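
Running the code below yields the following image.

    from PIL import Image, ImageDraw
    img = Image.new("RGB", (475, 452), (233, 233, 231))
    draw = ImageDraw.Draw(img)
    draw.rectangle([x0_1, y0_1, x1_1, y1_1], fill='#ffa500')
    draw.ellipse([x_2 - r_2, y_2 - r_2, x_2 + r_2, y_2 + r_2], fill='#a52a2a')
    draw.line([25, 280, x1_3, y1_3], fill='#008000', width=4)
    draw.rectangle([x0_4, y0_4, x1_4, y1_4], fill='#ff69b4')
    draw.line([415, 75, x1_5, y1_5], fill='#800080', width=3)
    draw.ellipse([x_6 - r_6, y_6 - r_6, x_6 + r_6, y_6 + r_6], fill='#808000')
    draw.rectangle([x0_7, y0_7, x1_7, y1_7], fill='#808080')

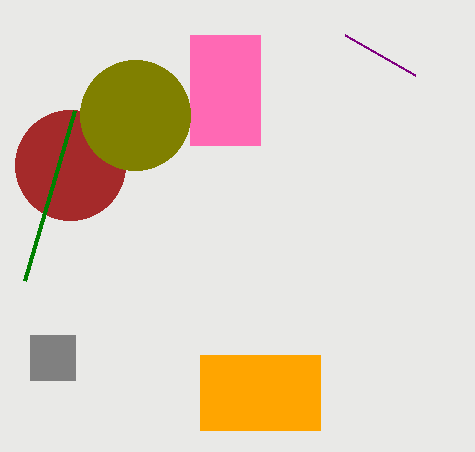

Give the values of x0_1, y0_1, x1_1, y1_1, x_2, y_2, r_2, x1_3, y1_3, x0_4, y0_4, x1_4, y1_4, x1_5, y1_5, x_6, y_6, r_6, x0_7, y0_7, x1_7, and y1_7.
x0_1 = 200; y0_1 = 355; x1_1 = 320; y1_1 = 430; x_2 = 70; y_2 = 165; r_2 = 55; x1_3 = 75; y1_3 = 110; x0_4 = 190; y0_4 = 35; x1_4 = 260; y1_4 = 145; x1_5 = 345; y1_5 = 35; x_6 = 135; y_6 = 115; r_6 = 55; x0_7 = 30; y0_7 = 335; x1_7 = 75; y1_7 = 380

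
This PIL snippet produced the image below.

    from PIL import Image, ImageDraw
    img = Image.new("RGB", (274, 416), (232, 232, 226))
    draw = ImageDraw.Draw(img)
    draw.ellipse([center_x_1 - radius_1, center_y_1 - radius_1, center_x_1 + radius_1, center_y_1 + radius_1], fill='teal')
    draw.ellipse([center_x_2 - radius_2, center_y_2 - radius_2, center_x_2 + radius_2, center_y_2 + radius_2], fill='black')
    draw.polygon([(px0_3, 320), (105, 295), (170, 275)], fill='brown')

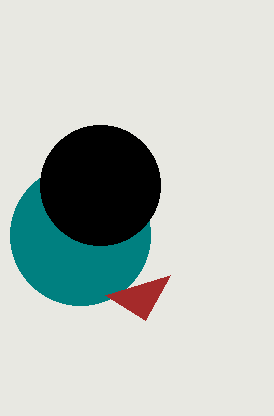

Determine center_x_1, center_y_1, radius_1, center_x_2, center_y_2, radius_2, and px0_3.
center_x_1 = 80, center_y_1 = 235, radius_1 = 70, center_x_2 = 100, center_y_2 = 185, radius_2 = 60, px0_3 = 145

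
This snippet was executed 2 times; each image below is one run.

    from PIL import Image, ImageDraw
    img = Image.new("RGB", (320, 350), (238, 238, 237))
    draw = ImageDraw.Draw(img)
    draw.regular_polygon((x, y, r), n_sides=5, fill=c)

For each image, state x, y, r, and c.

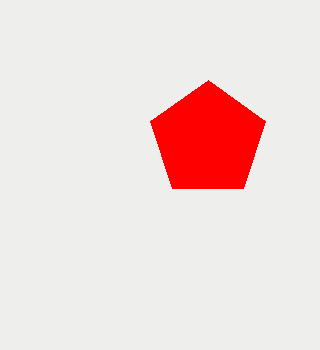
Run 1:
x = 208, y = 140, r = 60, c = 'red'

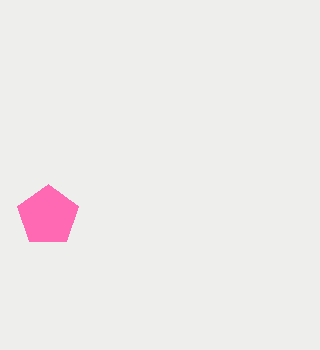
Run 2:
x = 48
y = 216
r = 32
c = 'hotpink'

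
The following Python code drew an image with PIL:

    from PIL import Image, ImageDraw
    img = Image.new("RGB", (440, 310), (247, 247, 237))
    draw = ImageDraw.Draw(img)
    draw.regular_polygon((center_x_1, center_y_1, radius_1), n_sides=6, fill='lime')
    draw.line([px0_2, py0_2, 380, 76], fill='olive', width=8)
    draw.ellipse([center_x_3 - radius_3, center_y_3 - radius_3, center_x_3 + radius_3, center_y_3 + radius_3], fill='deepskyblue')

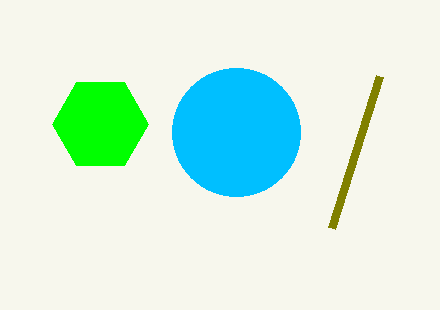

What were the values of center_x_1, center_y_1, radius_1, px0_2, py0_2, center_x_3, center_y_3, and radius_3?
center_x_1 = 100, center_y_1 = 124, radius_1 = 48, px0_2 = 332, py0_2 = 228, center_x_3 = 236, center_y_3 = 132, radius_3 = 64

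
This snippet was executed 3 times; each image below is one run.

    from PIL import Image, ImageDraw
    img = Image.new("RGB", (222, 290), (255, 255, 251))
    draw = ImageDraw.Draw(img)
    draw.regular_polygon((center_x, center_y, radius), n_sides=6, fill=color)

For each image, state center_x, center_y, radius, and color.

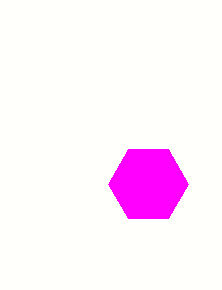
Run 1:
center_x = 148
center_y = 184
radius = 40
color = 'magenta'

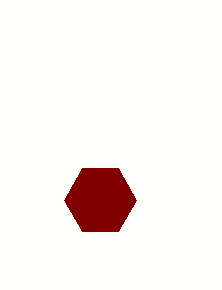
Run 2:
center_x = 100, center_y = 200, radius = 36, color = 'maroon'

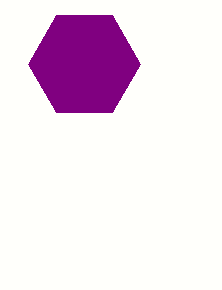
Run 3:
center_x = 84, center_y = 64, radius = 56, color = 'purple'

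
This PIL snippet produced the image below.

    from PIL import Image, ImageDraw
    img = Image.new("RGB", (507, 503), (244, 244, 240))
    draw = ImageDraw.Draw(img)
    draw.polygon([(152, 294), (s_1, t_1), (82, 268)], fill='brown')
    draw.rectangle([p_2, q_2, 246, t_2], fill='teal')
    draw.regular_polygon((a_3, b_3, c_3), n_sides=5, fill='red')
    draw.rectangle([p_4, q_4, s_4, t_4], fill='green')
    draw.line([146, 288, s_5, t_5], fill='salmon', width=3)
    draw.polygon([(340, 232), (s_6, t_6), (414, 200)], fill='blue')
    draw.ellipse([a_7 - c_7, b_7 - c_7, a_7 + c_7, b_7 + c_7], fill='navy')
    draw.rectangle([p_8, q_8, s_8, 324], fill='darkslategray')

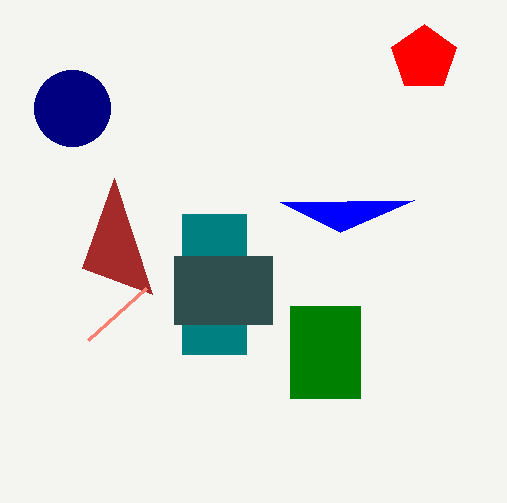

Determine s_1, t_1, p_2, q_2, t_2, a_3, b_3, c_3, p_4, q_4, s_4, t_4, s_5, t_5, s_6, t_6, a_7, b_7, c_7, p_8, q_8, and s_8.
s_1 = 114, t_1 = 178, p_2 = 182, q_2 = 214, t_2 = 354, a_3 = 424, b_3 = 58, c_3 = 34, p_4 = 290, q_4 = 306, s_4 = 360, t_4 = 398, s_5 = 88, t_5 = 340, s_6 = 280, t_6 = 202, a_7 = 72, b_7 = 108, c_7 = 38, p_8 = 174, q_8 = 256, s_8 = 272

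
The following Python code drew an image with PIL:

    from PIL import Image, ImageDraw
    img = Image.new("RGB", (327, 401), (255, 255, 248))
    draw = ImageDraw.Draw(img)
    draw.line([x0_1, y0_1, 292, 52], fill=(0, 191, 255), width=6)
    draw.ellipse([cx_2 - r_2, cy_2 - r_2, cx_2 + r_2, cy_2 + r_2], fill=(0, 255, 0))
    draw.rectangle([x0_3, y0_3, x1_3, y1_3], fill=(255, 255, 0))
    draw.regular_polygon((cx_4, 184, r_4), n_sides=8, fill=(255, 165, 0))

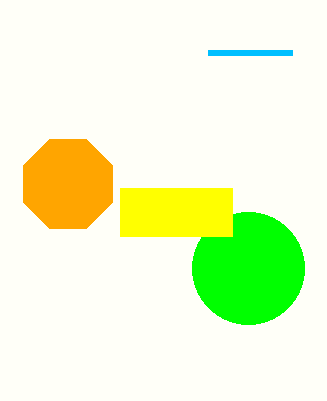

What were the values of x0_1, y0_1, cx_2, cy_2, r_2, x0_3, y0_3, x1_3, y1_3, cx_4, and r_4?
x0_1 = 208, y0_1 = 52, cx_2 = 248, cy_2 = 268, r_2 = 56, x0_3 = 120, y0_3 = 188, x1_3 = 232, y1_3 = 236, cx_4 = 68, r_4 = 48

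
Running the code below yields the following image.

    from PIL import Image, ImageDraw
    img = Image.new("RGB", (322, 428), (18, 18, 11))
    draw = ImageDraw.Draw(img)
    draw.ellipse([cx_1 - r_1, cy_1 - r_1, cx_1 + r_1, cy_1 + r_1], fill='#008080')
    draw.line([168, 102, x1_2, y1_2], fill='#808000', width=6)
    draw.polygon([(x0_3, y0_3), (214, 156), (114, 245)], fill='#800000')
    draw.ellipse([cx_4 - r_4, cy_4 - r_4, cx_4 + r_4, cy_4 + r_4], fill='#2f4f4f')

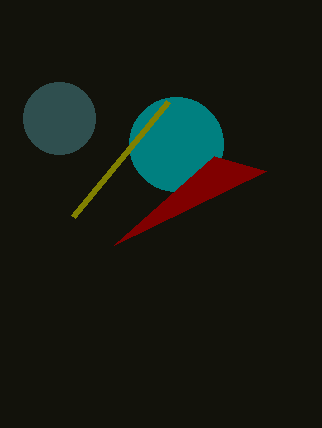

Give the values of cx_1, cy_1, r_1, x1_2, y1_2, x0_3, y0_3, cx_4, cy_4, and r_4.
cx_1 = 176, cy_1 = 144, r_1 = 47, x1_2 = 73, y1_2 = 217, x0_3 = 266, y0_3 = 171, cx_4 = 59, cy_4 = 118, r_4 = 36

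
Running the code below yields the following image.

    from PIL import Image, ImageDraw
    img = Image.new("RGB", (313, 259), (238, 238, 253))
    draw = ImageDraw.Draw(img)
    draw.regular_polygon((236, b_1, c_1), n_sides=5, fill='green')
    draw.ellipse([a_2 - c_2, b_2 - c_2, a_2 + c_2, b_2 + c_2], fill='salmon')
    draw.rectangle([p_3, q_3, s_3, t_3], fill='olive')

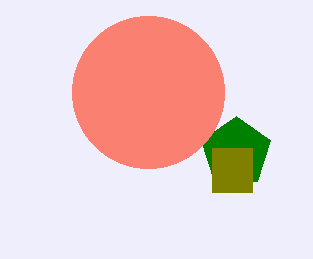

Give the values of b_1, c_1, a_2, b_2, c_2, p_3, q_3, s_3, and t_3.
b_1 = 152, c_1 = 36, a_2 = 148, b_2 = 92, c_2 = 76, p_3 = 212, q_3 = 148, s_3 = 252, t_3 = 192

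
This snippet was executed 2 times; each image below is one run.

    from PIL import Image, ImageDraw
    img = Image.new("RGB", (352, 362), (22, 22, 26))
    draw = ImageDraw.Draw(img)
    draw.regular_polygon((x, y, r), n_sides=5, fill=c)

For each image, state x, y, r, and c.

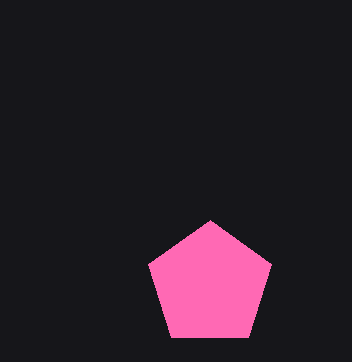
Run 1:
x = 210
y = 285
r = 65
c = 'hotpink'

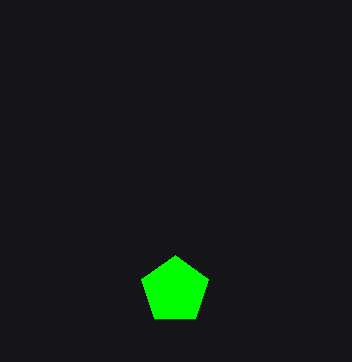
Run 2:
x = 175; y = 290; r = 35; c = 'lime'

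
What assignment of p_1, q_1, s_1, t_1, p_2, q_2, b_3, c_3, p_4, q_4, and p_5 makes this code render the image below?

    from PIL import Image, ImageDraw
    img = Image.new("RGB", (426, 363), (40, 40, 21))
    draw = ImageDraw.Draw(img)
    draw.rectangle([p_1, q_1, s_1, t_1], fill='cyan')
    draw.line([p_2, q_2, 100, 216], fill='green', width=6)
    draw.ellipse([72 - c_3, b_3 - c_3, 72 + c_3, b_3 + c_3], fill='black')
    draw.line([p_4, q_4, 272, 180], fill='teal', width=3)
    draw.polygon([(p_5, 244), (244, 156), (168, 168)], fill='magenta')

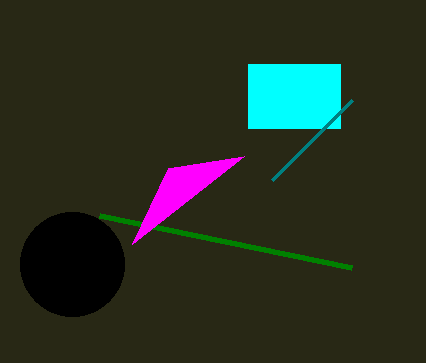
p_1 = 248; q_1 = 64; s_1 = 340; t_1 = 128; p_2 = 352; q_2 = 268; b_3 = 264; c_3 = 52; p_4 = 352; q_4 = 100; p_5 = 132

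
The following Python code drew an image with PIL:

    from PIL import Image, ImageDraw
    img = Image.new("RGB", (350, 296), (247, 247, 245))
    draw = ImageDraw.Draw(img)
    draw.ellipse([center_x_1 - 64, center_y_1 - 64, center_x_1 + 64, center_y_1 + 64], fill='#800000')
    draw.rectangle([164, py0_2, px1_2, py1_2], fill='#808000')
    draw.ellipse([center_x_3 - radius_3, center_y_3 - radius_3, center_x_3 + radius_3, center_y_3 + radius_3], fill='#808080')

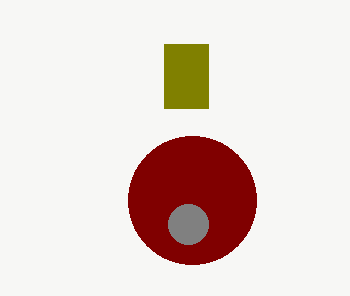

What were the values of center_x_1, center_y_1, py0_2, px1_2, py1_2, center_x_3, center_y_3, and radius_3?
center_x_1 = 192; center_y_1 = 200; py0_2 = 44; px1_2 = 208; py1_2 = 108; center_x_3 = 188; center_y_3 = 224; radius_3 = 20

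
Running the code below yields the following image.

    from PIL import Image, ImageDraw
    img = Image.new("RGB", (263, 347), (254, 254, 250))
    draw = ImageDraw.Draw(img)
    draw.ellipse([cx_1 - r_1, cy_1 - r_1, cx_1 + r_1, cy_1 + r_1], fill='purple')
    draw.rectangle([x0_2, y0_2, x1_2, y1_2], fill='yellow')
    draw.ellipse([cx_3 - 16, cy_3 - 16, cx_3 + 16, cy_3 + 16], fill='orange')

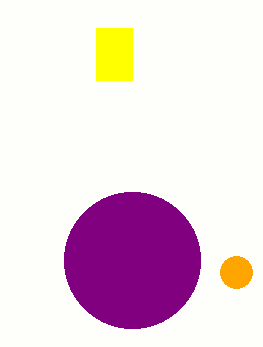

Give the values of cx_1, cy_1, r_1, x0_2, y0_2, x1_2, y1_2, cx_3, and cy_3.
cx_1 = 132; cy_1 = 260; r_1 = 68; x0_2 = 96; y0_2 = 28; x1_2 = 132; y1_2 = 80; cx_3 = 236; cy_3 = 272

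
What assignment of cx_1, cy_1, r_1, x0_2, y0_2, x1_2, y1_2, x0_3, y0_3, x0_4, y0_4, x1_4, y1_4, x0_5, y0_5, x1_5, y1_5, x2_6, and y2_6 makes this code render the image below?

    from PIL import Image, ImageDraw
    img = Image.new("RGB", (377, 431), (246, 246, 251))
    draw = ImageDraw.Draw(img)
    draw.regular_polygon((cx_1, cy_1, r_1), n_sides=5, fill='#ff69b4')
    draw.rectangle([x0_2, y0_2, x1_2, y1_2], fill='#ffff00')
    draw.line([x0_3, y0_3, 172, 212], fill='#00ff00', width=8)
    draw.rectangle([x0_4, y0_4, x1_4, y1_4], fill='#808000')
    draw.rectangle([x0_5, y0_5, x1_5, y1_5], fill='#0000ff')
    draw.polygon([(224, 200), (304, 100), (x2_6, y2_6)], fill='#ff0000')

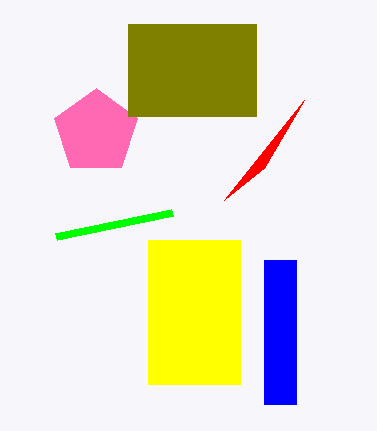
cx_1 = 96, cy_1 = 132, r_1 = 44, x0_2 = 148, y0_2 = 240, x1_2 = 240, y1_2 = 384, x0_3 = 56, y0_3 = 236, x0_4 = 128, y0_4 = 24, x1_4 = 256, y1_4 = 116, x0_5 = 264, y0_5 = 260, x1_5 = 296, y1_5 = 404, x2_6 = 264, y2_6 = 168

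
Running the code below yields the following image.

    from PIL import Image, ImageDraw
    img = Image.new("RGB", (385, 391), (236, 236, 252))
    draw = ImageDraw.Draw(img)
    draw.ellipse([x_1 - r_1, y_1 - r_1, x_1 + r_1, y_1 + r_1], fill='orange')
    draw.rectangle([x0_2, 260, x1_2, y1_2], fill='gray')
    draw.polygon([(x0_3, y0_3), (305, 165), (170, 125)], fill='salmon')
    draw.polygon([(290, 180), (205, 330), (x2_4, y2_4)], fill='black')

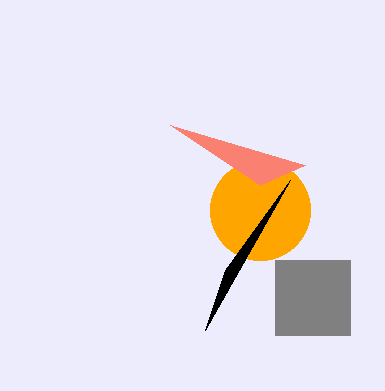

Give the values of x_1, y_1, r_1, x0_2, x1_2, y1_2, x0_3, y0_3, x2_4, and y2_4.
x_1 = 260; y_1 = 210; r_1 = 50; x0_2 = 275; x1_2 = 350; y1_2 = 335; x0_3 = 260; y0_3 = 185; x2_4 = 225; y2_4 = 270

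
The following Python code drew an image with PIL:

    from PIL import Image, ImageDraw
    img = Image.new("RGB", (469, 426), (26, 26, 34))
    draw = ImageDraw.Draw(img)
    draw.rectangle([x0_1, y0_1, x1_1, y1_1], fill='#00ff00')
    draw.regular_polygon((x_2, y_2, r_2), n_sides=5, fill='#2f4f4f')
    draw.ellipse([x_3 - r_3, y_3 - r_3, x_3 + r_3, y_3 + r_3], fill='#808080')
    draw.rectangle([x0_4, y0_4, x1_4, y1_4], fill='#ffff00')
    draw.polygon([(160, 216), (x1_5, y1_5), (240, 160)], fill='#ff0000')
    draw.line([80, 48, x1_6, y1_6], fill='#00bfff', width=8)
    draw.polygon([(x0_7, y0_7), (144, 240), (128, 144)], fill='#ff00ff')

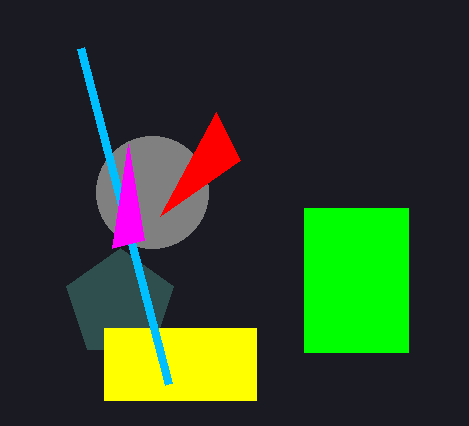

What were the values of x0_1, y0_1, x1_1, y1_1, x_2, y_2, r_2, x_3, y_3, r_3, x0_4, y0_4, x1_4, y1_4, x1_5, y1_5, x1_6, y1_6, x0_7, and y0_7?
x0_1 = 304, y0_1 = 208, x1_1 = 408, y1_1 = 352, x_2 = 120, y_2 = 304, r_2 = 56, x_3 = 152, y_3 = 192, r_3 = 56, x0_4 = 104, y0_4 = 328, x1_4 = 256, y1_4 = 400, x1_5 = 216, y1_5 = 112, x1_6 = 168, y1_6 = 384, x0_7 = 112, y0_7 = 248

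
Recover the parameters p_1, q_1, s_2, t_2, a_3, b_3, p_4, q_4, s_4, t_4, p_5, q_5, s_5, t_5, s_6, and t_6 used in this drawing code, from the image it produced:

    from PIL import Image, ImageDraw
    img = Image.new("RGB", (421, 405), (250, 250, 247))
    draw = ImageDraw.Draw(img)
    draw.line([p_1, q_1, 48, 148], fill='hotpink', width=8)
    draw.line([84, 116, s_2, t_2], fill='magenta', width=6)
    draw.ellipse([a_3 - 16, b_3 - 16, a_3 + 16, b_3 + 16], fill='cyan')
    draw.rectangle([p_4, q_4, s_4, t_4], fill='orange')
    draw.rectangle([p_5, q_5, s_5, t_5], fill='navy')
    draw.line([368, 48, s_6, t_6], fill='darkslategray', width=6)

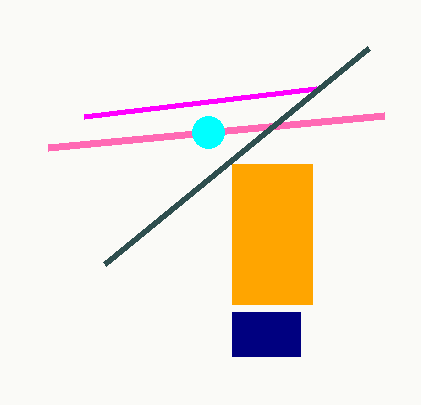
p_1 = 384
q_1 = 116
s_2 = 316
t_2 = 88
a_3 = 208
b_3 = 132
p_4 = 232
q_4 = 164
s_4 = 312
t_4 = 304
p_5 = 232
q_5 = 312
s_5 = 300
t_5 = 356
s_6 = 104
t_6 = 264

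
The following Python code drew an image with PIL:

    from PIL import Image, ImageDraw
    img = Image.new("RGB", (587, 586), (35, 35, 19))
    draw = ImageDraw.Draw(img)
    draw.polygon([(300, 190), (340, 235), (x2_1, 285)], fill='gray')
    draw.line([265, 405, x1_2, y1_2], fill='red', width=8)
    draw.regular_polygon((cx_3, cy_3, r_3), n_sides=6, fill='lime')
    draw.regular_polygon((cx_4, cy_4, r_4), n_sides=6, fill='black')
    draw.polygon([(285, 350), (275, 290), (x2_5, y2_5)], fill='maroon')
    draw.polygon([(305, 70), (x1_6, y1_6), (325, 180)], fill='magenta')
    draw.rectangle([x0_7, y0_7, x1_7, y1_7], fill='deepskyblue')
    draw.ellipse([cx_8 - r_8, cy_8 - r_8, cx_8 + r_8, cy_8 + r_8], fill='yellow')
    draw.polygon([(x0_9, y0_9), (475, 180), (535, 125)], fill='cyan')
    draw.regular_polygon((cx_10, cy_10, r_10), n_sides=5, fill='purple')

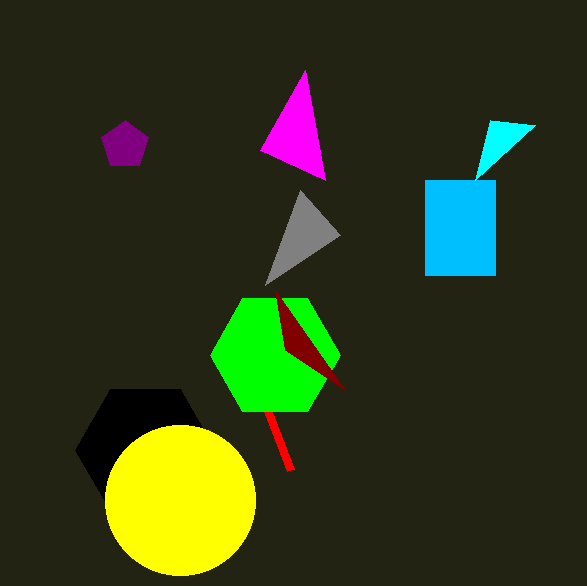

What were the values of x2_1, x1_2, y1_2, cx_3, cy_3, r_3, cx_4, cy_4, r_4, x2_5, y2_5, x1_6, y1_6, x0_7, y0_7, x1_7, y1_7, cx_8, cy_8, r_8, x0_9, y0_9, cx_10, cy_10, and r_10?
x2_1 = 265
x1_2 = 290
y1_2 = 470
cx_3 = 275
cy_3 = 355
r_3 = 65
cx_4 = 145
cy_4 = 450
r_4 = 70
x2_5 = 345
y2_5 = 390
x1_6 = 260
y1_6 = 150
x0_7 = 425
y0_7 = 180
x1_7 = 495
y1_7 = 275
cx_8 = 180
cy_8 = 500
r_8 = 75
x0_9 = 490
y0_9 = 120
cx_10 = 125
cy_10 = 145
r_10 = 25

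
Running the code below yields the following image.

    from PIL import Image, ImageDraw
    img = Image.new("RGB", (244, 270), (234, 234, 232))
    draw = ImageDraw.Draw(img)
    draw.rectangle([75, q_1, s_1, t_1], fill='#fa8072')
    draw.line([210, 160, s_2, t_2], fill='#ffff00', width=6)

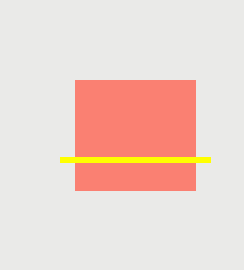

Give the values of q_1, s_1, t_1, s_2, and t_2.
q_1 = 80, s_1 = 195, t_1 = 190, s_2 = 60, t_2 = 160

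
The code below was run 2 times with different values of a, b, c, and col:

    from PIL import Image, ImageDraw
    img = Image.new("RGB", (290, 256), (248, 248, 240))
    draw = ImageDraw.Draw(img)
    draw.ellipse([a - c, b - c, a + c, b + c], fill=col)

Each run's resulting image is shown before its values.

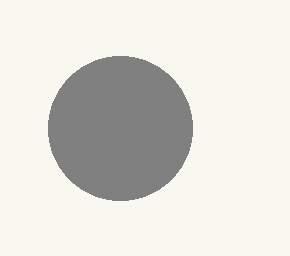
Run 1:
a = 120
b = 128
c = 72
col = 'gray'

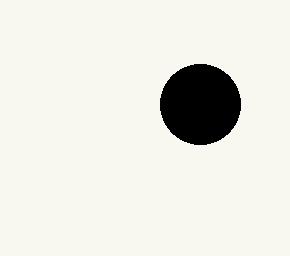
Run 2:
a = 200
b = 104
c = 40
col = 'black'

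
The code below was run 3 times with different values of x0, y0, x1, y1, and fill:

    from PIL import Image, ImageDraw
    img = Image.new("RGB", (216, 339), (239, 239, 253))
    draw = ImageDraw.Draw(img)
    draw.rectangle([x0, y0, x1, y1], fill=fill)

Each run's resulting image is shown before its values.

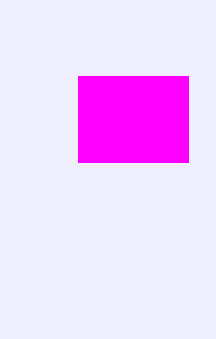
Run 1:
x0 = 78; y0 = 76; x1 = 188; y1 = 162; fill = 'magenta'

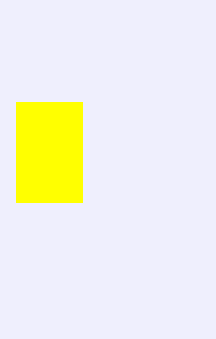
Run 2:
x0 = 16
y0 = 102
x1 = 82
y1 = 202
fill = 'yellow'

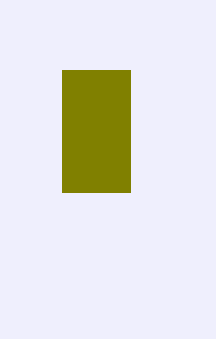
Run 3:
x0 = 62; y0 = 70; x1 = 130; y1 = 192; fill = 'olive'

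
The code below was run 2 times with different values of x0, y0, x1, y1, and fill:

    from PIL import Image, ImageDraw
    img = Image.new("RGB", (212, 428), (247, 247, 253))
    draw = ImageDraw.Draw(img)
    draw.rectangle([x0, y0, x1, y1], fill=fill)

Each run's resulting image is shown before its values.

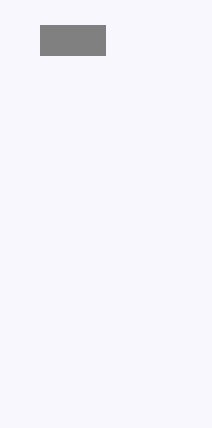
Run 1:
x0 = 40
y0 = 25
x1 = 105
y1 = 55
fill = 'gray'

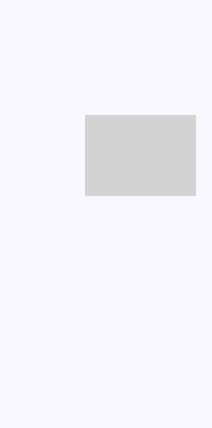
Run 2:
x0 = 85; y0 = 115; x1 = 195; y1 = 195; fill = 'lightgray'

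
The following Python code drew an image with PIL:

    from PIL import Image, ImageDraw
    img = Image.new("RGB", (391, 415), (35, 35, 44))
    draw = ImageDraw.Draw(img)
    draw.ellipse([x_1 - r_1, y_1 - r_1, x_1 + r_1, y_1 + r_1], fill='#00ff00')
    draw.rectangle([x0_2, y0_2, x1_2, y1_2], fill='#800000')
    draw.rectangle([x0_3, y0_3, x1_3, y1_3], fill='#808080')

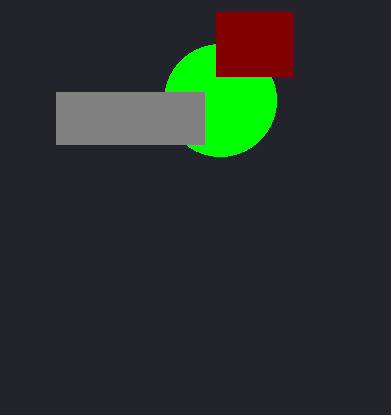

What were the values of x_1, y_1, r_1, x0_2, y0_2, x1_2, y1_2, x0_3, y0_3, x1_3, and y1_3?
x_1 = 220; y_1 = 100; r_1 = 56; x0_2 = 216; y0_2 = 12; x1_2 = 292; y1_2 = 76; x0_3 = 56; y0_3 = 92; x1_3 = 204; y1_3 = 144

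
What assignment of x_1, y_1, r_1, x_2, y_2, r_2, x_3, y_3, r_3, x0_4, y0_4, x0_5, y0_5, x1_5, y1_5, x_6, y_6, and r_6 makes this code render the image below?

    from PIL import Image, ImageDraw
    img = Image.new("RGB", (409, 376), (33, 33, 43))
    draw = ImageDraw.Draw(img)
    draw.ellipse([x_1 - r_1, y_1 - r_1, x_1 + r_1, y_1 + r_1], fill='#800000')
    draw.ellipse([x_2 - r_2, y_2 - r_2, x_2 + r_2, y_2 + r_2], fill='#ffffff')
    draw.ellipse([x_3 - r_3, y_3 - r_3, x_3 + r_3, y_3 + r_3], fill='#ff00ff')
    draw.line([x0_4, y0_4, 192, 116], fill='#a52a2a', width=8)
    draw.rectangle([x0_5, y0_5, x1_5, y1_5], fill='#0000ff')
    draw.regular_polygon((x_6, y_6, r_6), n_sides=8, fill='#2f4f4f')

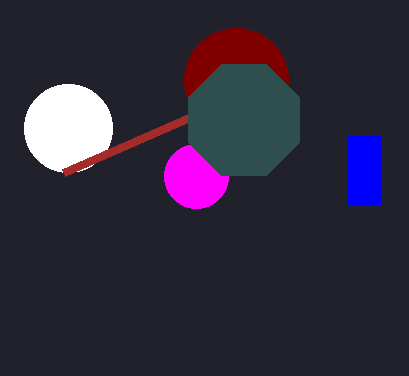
x_1 = 236, y_1 = 80, r_1 = 52, x_2 = 68, y_2 = 128, r_2 = 44, x_3 = 196, y_3 = 176, r_3 = 32, x0_4 = 64, y0_4 = 172, x0_5 = 348, y0_5 = 136, x1_5 = 380, y1_5 = 204, x_6 = 244, y_6 = 120, r_6 = 60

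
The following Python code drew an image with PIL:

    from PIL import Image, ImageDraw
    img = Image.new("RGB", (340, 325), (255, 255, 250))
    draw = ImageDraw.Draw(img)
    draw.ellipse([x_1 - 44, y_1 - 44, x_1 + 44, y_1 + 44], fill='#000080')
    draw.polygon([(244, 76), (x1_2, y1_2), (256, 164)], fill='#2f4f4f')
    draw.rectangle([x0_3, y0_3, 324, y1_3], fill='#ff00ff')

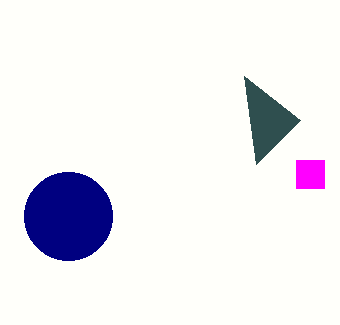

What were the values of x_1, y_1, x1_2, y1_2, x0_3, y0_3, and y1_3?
x_1 = 68
y_1 = 216
x1_2 = 300
y1_2 = 120
x0_3 = 296
y0_3 = 160
y1_3 = 188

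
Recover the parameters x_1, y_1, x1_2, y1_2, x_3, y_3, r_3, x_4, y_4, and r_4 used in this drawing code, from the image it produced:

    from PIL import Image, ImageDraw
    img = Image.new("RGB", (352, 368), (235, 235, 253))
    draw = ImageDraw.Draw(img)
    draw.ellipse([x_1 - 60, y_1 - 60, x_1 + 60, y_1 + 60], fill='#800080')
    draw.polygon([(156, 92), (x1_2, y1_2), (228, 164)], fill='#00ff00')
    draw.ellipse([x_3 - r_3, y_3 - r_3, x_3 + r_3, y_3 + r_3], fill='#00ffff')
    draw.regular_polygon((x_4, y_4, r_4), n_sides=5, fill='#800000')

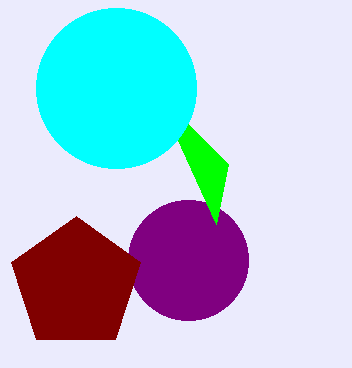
x_1 = 188
y_1 = 260
x1_2 = 216
y1_2 = 224
x_3 = 116
y_3 = 88
r_3 = 80
x_4 = 76
y_4 = 284
r_4 = 68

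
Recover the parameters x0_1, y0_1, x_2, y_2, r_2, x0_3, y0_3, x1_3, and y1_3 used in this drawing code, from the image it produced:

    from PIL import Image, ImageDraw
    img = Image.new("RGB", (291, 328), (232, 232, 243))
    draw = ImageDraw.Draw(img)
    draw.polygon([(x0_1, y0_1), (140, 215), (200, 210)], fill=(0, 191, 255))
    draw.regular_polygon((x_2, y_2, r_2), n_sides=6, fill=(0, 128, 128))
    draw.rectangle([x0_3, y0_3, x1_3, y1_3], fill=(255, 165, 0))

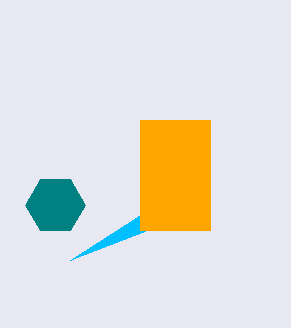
x0_1 = 70, y0_1 = 260, x_2 = 55, y_2 = 205, r_2 = 30, x0_3 = 140, y0_3 = 120, x1_3 = 210, y1_3 = 230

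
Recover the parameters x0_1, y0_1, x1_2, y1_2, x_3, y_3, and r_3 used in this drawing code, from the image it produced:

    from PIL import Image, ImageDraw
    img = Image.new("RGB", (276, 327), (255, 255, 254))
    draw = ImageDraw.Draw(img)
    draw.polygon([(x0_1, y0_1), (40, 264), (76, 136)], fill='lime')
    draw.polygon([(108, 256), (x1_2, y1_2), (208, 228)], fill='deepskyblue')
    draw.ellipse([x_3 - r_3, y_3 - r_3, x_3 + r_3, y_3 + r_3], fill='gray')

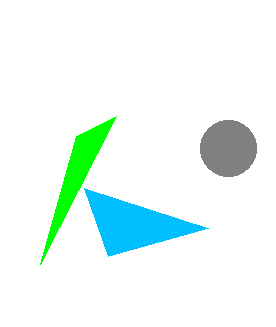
x0_1 = 116
y0_1 = 116
x1_2 = 84
y1_2 = 188
x_3 = 228
y_3 = 148
r_3 = 28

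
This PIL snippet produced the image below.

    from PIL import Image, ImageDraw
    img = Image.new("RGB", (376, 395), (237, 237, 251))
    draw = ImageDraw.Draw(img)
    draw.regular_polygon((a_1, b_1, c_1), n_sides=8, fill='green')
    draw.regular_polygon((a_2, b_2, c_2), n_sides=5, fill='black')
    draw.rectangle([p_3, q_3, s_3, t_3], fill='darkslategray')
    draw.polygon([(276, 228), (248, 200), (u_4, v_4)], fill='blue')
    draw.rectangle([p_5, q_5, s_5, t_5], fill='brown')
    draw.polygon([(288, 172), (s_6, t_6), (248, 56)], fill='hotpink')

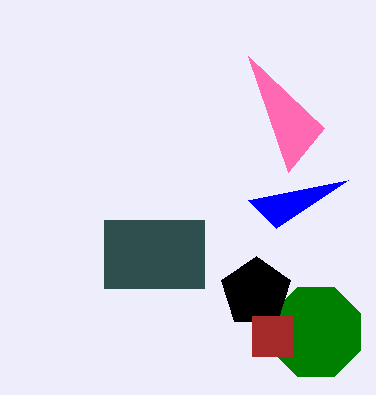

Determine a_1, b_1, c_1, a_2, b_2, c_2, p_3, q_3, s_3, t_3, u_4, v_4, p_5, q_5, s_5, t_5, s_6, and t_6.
a_1 = 316, b_1 = 332, c_1 = 48, a_2 = 256, b_2 = 292, c_2 = 36, p_3 = 104, q_3 = 220, s_3 = 204, t_3 = 288, u_4 = 348, v_4 = 180, p_5 = 252, q_5 = 316, s_5 = 292, t_5 = 356, s_6 = 324, t_6 = 128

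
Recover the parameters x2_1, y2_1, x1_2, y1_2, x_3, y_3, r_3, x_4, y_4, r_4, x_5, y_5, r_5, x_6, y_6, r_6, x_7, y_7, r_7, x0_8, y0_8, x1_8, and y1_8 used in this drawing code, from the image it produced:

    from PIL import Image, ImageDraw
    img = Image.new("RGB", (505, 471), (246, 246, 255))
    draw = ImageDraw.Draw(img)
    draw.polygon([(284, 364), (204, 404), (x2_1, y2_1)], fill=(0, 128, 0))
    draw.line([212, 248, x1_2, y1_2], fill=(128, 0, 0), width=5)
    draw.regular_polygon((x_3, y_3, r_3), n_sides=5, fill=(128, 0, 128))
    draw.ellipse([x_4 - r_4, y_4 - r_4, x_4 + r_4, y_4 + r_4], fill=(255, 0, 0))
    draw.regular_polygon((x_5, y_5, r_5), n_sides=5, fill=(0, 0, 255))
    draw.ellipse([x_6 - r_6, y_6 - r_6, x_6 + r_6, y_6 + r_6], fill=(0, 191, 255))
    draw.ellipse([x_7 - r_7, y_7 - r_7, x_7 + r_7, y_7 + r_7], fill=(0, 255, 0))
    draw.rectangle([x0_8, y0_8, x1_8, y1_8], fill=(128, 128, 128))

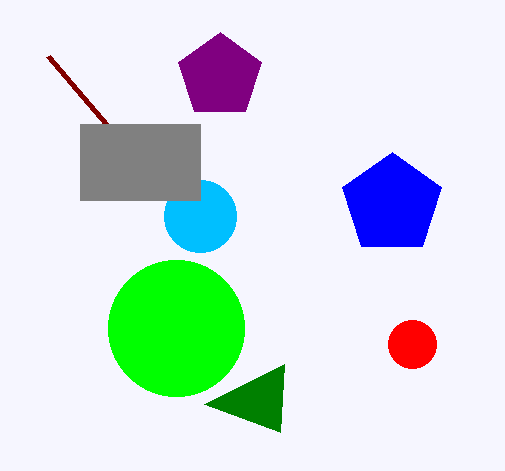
x2_1 = 280
y2_1 = 432
x1_2 = 48
y1_2 = 56
x_3 = 220
y_3 = 76
r_3 = 44
x_4 = 412
y_4 = 344
r_4 = 24
x_5 = 392
y_5 = 204
r_5 = 52
x_6 = 200
y_6 = 216
r_6 = 36
x_7 = 176
y_7 = 328
r_7 = 68
x0_8 = 80
y0_8 = 124
x1_8 = 200
y1_8 = 200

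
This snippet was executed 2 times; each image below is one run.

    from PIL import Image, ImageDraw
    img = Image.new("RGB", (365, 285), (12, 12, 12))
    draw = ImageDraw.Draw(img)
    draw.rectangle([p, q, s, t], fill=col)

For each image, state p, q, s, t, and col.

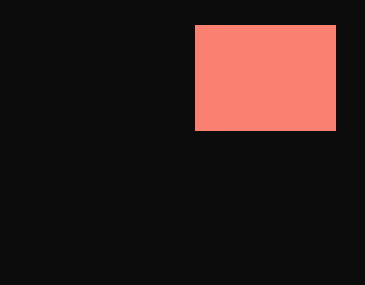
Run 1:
p = 195
q = 25
s = 335
t = 130
col = 'salmon'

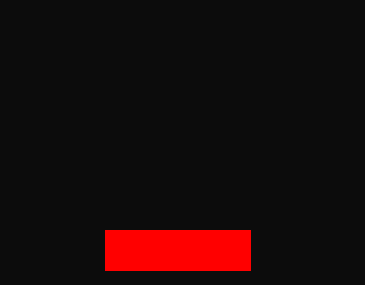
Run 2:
p = 105
q = 230
s = 250
t = 270
col = 'red'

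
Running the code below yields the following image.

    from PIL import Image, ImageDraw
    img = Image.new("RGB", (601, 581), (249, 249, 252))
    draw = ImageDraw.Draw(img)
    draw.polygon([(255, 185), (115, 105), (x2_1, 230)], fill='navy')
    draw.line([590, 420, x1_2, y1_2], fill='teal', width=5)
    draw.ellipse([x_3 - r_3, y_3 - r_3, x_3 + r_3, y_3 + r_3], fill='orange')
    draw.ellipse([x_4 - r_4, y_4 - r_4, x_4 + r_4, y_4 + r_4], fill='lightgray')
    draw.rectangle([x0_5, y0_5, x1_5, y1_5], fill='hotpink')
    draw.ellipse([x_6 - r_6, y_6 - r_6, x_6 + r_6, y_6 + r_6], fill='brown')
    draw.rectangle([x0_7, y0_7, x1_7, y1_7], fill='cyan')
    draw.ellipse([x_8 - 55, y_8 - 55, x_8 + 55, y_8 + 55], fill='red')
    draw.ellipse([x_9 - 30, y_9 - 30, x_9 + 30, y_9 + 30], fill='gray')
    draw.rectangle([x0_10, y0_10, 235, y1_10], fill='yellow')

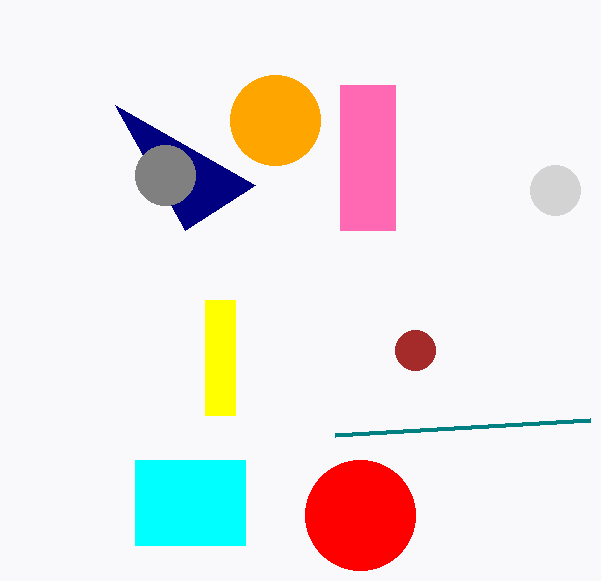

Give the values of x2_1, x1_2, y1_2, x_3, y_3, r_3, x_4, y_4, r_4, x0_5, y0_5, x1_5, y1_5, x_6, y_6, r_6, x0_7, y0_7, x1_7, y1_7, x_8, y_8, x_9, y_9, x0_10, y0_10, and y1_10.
x2_1 = 185; x1_2 = 335; y1_2 = 435; x_3 = 275; y_3 = 120; r_3 = 45; x_4 = 555; y_4 = 190; r_4 = 25; x0_5 = 340; y0_5 = 85; x1_5 = 395; y1_5 = 230; x_6 = 415; y_6 = 350; r_6 = 20; x0_7 = 135; y0_7 = 460; x1_7 = 245; y1_7 = 545; x_8 = 360; y_8 = 515; x_9 = 165; y_9 = 175; x0_10 = 205; y0_10 = 300; y1_10 = 415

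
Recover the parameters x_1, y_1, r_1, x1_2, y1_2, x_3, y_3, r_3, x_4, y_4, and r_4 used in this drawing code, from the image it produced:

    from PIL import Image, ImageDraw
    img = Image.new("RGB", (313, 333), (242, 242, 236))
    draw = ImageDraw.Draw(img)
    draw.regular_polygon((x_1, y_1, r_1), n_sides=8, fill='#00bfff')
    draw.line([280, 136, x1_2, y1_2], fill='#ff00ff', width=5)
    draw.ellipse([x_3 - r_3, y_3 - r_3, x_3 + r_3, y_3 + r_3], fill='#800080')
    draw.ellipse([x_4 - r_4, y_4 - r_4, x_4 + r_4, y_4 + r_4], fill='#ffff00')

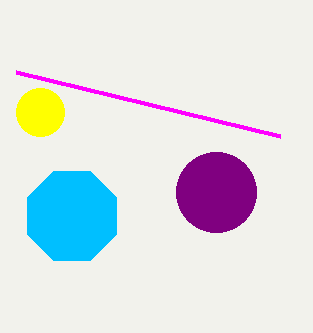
x_1 = 72, y_1 = 216, r_1 = 48, x1_2 = 16, y1_2 = 72, x_3 = 216, y_3 = 192, r_3 = 40, x_4 = 40, y_4 = 112, r_4 = 24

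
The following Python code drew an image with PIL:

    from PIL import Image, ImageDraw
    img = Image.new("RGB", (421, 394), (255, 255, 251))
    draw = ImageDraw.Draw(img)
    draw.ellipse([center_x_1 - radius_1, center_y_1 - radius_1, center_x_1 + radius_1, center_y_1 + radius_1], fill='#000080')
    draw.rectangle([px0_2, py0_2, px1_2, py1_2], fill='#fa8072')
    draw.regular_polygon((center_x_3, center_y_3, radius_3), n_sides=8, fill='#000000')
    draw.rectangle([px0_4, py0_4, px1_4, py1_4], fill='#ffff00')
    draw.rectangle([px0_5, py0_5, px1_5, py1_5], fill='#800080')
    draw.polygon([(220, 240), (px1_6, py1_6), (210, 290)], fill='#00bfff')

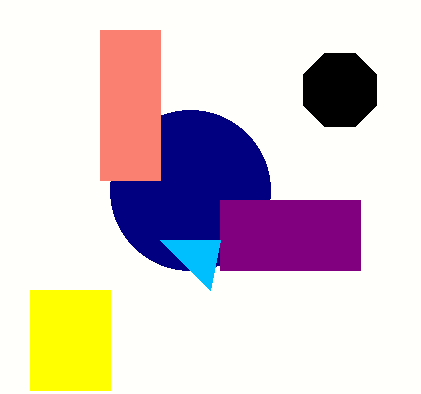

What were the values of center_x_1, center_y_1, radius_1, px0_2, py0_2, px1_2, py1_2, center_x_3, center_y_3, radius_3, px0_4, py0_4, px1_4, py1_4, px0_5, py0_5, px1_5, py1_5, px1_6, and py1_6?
center_x_1 = 190; center_y_1 = 190; radius_1 = 80; px0_2 = 100; py0_2 = 30; px1_2 = 160; py1_2 = 180; center_x_3 = 340; center_y_3 = 90; radius_3 = 40; px0_4 = 30; py0_4 = 290; px1_4 = 110; py1_4 = 390; px0_5 = 220; py0_5 = 200; px1_5 = 360; py1_5 = 270; px1_6 = 160; py1_6 = 240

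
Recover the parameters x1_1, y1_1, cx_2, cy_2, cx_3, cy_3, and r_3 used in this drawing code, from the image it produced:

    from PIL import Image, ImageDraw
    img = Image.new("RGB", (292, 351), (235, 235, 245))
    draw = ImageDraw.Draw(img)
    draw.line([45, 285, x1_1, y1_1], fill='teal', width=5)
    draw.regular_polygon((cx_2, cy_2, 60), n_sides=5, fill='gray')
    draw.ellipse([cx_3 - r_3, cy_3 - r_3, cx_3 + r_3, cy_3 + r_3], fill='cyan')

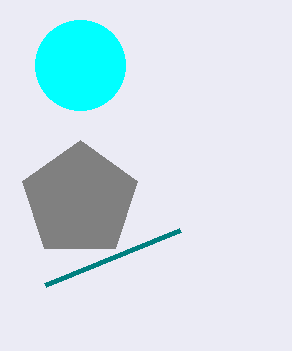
x1_1 = 180, y1_1 = 230, cx_2 = 80, cy_2 = 200, cx_3 = 80, cy_3 = 65, r_3 = 45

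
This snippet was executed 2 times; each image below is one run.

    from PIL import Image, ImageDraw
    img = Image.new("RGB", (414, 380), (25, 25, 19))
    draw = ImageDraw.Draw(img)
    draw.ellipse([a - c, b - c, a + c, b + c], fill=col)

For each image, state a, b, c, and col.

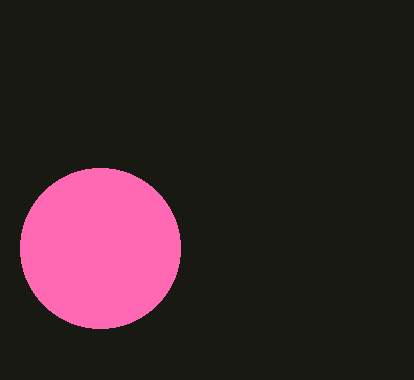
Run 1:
a = 100, b = 248, c = 80, col = 'hotpink'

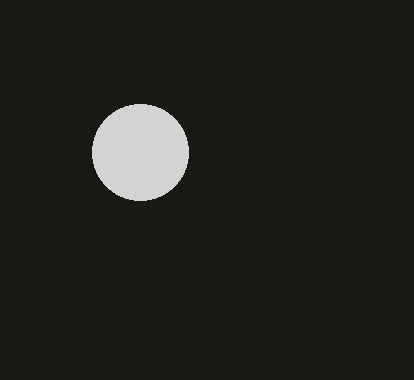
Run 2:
a = 140
b = 152
c = 48
col = 'lightgray'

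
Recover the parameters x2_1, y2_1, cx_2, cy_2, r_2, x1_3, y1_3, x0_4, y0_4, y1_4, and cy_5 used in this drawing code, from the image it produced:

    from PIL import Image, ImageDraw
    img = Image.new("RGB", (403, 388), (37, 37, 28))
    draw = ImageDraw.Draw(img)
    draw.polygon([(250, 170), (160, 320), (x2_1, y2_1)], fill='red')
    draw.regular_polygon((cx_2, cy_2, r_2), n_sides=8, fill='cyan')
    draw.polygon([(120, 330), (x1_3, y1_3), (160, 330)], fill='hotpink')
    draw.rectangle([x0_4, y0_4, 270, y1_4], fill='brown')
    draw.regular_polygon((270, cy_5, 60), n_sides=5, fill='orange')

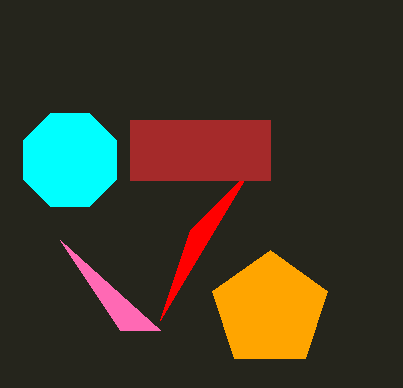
x2_1 = 190; y2_1 = 230; cx_2 = 70; cy_2 = 160; r_2 = 50; x1_3 = 60; y1_3 = 240; x0_4 = 130; y0_4 = 120; y1_4 = 180; cy_5 = 310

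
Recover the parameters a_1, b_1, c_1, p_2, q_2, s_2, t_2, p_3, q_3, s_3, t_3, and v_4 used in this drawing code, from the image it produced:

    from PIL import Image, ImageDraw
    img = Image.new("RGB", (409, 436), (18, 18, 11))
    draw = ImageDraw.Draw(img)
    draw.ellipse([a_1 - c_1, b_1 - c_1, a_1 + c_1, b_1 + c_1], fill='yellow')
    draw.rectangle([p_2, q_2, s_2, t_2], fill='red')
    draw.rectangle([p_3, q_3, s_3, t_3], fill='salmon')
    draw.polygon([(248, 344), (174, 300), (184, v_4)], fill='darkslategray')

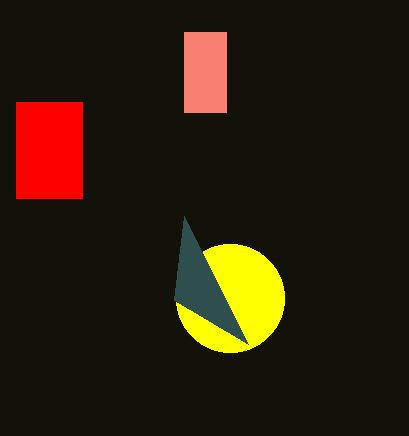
a_1 = 230
b_1 = 298
c_1 = 54
p_2 = 16
q_2 = 102
s_2 = 82
t_2 = 198
p_3 = 184
q_3 = 32
s_3 = 226
t_3 = 112
v_4 = 216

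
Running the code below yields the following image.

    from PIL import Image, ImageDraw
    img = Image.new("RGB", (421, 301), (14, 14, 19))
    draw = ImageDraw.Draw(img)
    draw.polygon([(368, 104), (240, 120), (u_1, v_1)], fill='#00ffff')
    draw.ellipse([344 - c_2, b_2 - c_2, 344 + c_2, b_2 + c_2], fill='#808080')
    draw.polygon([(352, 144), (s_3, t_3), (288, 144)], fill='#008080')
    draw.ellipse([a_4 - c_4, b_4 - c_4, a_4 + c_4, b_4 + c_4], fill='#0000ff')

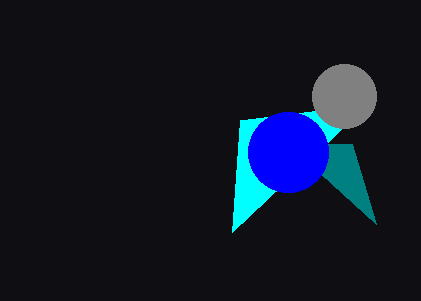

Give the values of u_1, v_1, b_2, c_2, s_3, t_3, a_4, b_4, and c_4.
u_1 = 232
v_1 = 232
b_2 = 96
c_2 = 32
s_3 = 376
t_3 = 224
a_4 = 288
b_4 = 152
c_4 = 40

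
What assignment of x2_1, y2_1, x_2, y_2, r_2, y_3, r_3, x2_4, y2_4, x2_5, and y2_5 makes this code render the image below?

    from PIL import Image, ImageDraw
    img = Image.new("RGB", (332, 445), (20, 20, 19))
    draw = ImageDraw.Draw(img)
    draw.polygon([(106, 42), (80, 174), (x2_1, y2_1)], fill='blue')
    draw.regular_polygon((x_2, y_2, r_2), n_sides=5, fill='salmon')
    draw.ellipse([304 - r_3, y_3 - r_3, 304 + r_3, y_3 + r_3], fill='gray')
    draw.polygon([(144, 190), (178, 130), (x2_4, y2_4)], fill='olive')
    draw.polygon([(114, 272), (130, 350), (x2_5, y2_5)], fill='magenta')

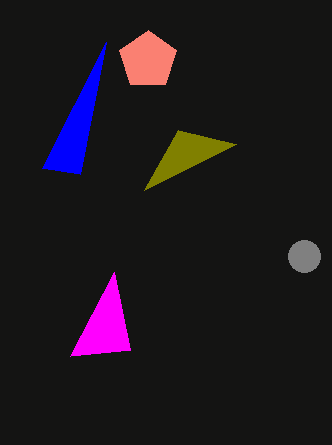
x2_1 = 42, y2_1 = 168, x_2 = 148, y_2 = 60, r_2 = 30, y_3 = 256, r_3 = 16, x2_4 = 236, y2_4 = 144, x2_5 = 70, y2_5 = 356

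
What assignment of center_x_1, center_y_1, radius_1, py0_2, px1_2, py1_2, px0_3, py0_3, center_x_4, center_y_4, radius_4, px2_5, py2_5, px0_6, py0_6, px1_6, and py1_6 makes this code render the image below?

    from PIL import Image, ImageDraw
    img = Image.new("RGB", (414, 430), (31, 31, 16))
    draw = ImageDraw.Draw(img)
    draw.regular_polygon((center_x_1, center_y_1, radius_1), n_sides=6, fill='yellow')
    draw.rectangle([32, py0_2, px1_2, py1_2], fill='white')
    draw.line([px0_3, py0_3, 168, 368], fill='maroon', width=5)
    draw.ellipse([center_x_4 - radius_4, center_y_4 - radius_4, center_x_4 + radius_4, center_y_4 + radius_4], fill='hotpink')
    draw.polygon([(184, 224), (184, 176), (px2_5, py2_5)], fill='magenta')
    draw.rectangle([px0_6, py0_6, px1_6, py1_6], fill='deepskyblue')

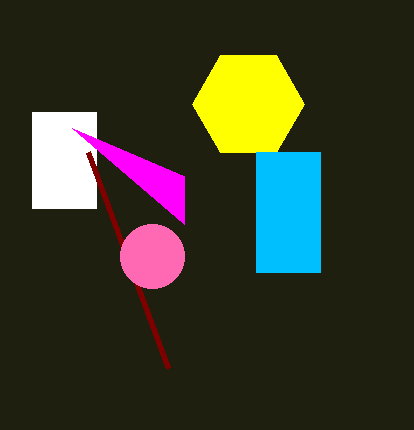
center_x_1 = 248; center_y_1 = 104; radius_1 = 56; py0_2 = 112; px1_2 = 96; py1_2 = 208; px0_3 = 88; py0_3 = 152; center_x_4 = 152; center_y_4 = 256; radius_4 = 32; px2_5 = 72; py2_5 = 128; px0_6 = 256; py0_6 = 152; px1_6 = 320; py1_6 = 272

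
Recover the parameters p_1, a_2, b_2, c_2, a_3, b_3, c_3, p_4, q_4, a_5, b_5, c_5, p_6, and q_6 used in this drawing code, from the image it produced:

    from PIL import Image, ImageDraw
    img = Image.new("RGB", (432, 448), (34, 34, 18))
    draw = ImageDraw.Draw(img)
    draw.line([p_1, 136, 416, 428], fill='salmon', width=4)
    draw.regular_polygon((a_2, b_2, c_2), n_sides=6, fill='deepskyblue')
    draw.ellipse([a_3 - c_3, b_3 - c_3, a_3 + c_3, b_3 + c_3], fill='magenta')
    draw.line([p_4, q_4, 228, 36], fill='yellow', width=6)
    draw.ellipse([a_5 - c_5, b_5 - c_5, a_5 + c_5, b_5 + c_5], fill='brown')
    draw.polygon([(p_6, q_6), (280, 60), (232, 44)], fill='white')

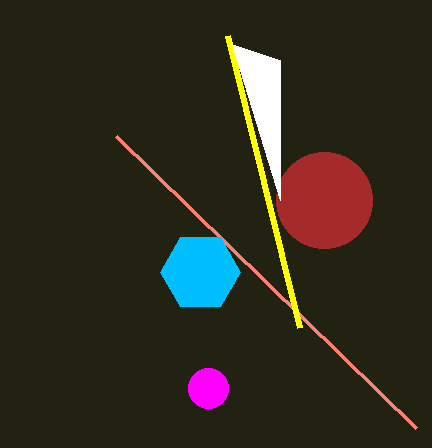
p_1 = 116
a_2 = 200
b_2 = 272
c_2 = 40
a_3 = 208
b_3 = 388
c_3 = 20
p_4 = 300
q_4 = 328
a_5 = 324
b_5 = 200
c_5 = 48
p_6 = 280
q_6 = 200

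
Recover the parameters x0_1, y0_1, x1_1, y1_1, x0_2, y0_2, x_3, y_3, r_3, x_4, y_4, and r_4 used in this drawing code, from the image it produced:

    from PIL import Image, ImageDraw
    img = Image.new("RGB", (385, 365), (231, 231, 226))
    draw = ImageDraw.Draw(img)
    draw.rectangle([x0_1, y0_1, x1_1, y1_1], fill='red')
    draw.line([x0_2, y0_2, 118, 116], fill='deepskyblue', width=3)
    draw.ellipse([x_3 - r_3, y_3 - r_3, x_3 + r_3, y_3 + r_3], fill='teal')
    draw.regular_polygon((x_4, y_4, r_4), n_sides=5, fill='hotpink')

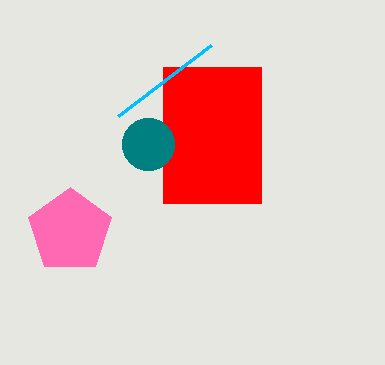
x0_1 = 163, y0_1 = 67, x1_1 = 261, y1_1 = 203, x0_2 = 211, y0_2 = 45, x_3 = 148, y_3 = 144, r_3 = 26, x_4 = 70, y_4 = 231, r_4 = 44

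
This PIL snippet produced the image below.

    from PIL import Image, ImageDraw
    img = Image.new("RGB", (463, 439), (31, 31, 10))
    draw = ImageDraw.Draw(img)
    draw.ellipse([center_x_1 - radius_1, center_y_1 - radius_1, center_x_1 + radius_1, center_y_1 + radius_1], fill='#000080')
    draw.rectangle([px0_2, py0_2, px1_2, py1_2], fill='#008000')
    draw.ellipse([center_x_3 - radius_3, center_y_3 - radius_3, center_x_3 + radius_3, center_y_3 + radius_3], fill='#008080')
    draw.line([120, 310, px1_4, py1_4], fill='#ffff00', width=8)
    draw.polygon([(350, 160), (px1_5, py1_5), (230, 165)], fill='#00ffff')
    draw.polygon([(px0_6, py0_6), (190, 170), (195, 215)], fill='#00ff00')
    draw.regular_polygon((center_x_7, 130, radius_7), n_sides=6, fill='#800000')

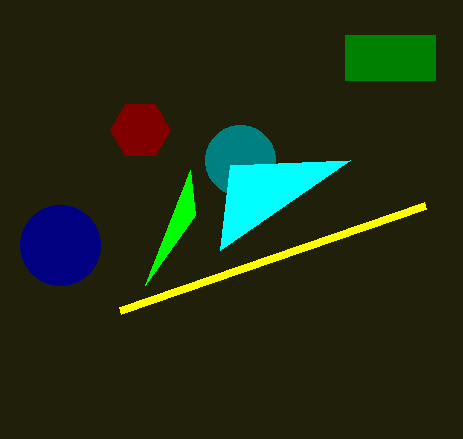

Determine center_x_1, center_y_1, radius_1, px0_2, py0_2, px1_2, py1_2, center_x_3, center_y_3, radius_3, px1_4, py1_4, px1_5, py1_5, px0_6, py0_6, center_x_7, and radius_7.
center_x_1 = 60; center_y_1 = 245; radius_1 = 40; px0_2 = 345; py0_2 = 35; px1_2 = 435; py1_2 = 80; center_x_3 = 240; center_y_3 = 160; radius_3 = 35; px1_4 = 425; py1_4 = 205; px1_5 = 220; py1_5 = 250; px0_6 = 145; py0_6 = 285; center_x_7 = 140; radius_7 = 30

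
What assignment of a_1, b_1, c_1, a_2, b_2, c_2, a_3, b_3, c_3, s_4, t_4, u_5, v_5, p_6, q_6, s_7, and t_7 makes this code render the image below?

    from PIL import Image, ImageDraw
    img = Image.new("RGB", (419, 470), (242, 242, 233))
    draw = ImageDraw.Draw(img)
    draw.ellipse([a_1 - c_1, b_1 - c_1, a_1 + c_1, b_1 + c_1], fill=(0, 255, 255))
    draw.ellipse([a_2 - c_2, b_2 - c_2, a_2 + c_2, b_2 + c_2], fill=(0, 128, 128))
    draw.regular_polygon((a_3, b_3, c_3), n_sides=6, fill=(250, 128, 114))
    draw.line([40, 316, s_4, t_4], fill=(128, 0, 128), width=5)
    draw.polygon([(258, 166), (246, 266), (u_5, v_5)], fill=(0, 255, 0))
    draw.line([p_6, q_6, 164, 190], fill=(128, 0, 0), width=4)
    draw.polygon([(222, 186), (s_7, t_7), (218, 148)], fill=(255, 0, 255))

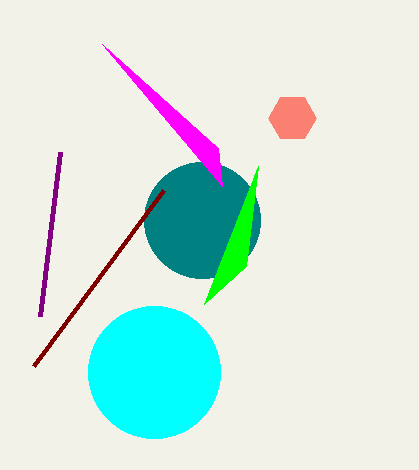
a_1 = 154, b_1 = 372, c_1 = 66, a_2 = 202, b_2 = 220, c_2 = 58, a_3 = 292, b_3 = 118, c_3 = 24, s_4 = 60, t_4 = 152, u_5 = 204, v_5 = 304, p_6 = 34, q_6 = 366, s_7 = 102, t_7 = 44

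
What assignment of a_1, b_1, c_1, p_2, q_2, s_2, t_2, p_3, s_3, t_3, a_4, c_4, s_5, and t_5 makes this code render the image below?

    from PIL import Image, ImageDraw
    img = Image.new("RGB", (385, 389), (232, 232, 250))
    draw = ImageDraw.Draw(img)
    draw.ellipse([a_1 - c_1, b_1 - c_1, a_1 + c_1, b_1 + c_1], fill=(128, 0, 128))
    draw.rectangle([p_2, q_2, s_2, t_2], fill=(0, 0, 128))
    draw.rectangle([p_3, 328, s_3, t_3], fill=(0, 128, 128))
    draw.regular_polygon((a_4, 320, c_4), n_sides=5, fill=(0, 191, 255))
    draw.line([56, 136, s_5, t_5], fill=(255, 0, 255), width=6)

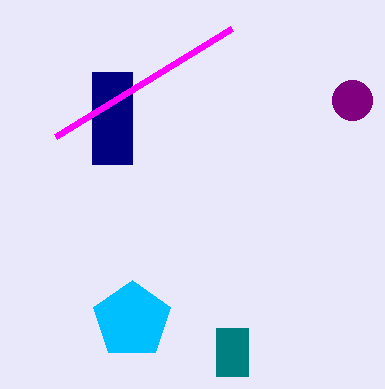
a_1 = 352; b_1 = 100; c_1 = 20; p_2 = 92; q_2 = 72; s_2 = 132; t_2 = 164; p_3 = 216; s_3 = 248; t_3 = 376; a_4 = 132; c_4 = 40; s_5 = 232; t_5 = 28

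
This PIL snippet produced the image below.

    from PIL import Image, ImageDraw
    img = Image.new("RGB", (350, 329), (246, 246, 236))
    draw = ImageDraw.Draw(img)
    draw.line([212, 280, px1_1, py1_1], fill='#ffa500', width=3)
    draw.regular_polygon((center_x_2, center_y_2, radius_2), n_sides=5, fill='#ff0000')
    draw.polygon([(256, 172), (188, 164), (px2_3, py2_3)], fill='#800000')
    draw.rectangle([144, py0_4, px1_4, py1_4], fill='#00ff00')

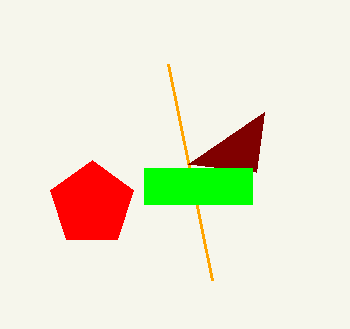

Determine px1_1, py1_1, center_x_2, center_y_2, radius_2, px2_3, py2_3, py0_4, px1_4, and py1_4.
px1_1 = 168
py1_1 = 64
center_x_2 = 92
center_y_2 = 204
radius_2 = 44
px2_3 = 264
py2_3 = 112
py0_4 = 168
px1_4 = 252
py1_4 = 204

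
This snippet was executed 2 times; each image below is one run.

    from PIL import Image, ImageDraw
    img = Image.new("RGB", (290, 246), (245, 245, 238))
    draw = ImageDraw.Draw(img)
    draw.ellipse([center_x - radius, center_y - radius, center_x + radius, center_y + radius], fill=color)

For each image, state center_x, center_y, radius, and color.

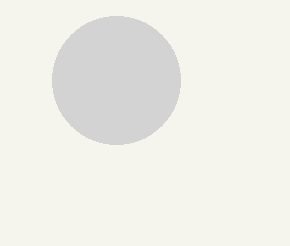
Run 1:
center_x = 116; center_y = 80; radius = 64; color = 'lightgray'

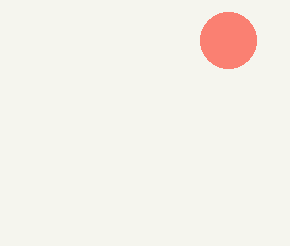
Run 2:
center_x = 228; center_y = 40; radius = 28; color = 'salmon'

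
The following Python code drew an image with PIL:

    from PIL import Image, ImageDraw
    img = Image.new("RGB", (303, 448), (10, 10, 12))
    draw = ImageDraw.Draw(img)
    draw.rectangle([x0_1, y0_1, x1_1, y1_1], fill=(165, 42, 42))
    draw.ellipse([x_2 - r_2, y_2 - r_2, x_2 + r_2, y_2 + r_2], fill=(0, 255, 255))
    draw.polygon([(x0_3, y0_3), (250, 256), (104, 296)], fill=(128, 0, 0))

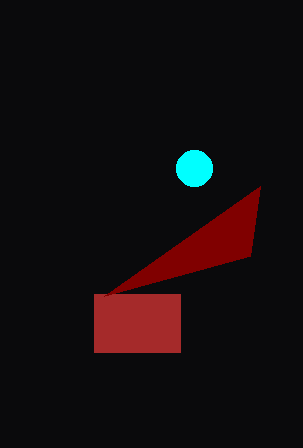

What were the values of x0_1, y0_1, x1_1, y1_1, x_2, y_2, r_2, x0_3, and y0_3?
x0_1 = 94; y0_1 = 294; x1_1 = 180; y1_1 = 352; x_2 = 194; y_2 = 168; r_2 = 18; x0_3 = 260; y0_3 = 186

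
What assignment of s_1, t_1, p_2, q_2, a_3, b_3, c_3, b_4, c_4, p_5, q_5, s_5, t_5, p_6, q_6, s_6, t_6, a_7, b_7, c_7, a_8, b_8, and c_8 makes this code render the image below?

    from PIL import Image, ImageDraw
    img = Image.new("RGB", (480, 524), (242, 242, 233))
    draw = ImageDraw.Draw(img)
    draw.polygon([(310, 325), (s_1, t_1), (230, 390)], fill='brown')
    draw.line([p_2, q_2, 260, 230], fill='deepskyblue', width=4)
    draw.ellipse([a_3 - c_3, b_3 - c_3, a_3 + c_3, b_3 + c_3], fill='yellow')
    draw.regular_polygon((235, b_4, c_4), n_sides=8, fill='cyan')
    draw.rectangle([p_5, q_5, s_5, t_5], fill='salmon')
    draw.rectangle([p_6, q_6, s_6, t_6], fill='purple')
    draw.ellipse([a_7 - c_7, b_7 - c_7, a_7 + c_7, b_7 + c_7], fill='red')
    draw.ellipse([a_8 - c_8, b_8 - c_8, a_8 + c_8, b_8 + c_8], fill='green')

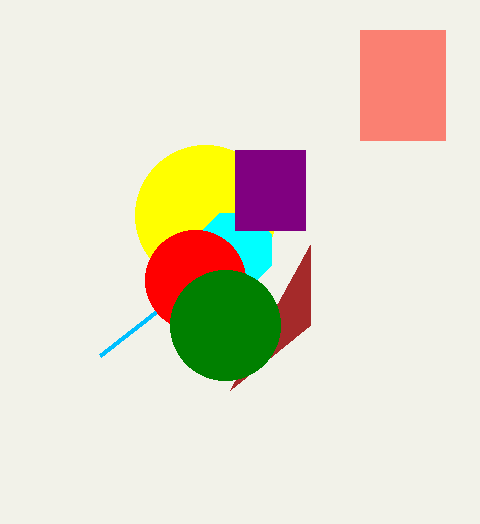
s_1 = 310; t_1 = 245; p_2 = 100; q_2 = 355; a_3 = 205; b_3 = 215; c_3 = 70; b_4 = 250; c_4 = 40; p_5 = 360; q_5 = 30; s_5 = 445; t_5 = 140; p_6 = 235; q_6 = 150; s_6 = 305; t_6 = 230; a_7 = 195; b_7 = 280; c_7 = 50; a_8 = 225; b_8 = 325; c_8 = 55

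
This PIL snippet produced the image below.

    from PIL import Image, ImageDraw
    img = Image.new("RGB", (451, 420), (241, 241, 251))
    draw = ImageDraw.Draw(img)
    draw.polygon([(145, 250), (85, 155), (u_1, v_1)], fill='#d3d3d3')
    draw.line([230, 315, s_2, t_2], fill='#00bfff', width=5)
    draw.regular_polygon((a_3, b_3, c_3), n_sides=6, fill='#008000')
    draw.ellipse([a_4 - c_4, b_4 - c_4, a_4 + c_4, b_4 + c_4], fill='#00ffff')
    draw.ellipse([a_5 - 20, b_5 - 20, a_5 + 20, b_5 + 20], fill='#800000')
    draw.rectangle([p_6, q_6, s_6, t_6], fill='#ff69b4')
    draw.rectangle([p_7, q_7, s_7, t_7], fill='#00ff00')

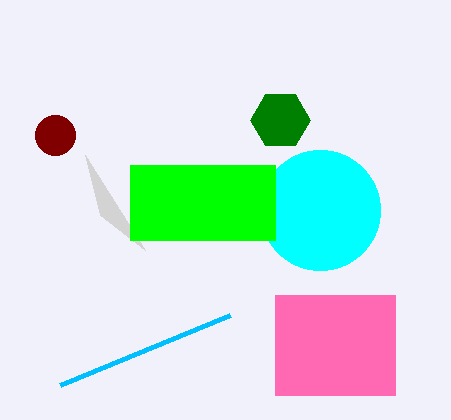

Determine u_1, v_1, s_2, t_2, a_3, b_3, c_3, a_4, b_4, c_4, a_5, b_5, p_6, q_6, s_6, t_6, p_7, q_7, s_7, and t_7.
u_1 = 100, v_1 = 215, s_2 = 60, t_2 = 385, a_3 = 280, b_3 = 120, c_3 = 30, a_4 = 320, b_4 = 210, c_4 = 60, a_5 = 55, b_5 = 135, p_6 = 275, q_6 = 295, s_6 = 395, t_6 = 395, p_7 = 130, q_7 = 165, s_7 = 275, t_7 = 240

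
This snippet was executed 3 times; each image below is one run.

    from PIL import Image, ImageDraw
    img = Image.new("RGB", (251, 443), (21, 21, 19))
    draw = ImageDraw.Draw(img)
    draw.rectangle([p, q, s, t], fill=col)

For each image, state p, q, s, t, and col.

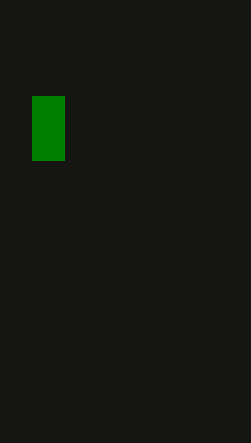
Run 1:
p = 32, q = 96, s = 64, t = 160, col = 'green'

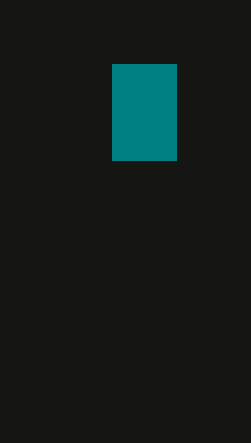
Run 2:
p = 112, q = 64, s = 176, t = 160, col = 'teal'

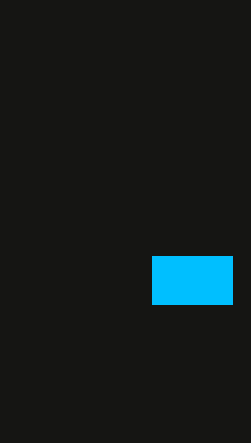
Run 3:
p = 152, q = 256, s = 232, t = 304, col = 'deepskyblue'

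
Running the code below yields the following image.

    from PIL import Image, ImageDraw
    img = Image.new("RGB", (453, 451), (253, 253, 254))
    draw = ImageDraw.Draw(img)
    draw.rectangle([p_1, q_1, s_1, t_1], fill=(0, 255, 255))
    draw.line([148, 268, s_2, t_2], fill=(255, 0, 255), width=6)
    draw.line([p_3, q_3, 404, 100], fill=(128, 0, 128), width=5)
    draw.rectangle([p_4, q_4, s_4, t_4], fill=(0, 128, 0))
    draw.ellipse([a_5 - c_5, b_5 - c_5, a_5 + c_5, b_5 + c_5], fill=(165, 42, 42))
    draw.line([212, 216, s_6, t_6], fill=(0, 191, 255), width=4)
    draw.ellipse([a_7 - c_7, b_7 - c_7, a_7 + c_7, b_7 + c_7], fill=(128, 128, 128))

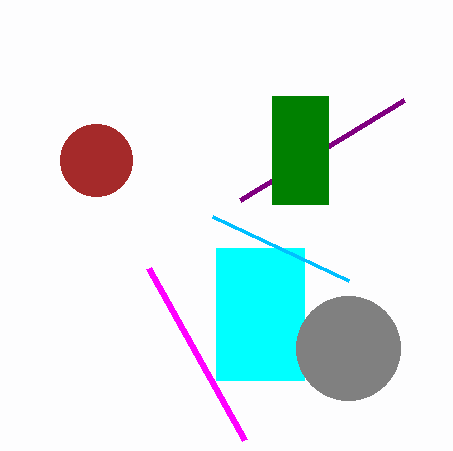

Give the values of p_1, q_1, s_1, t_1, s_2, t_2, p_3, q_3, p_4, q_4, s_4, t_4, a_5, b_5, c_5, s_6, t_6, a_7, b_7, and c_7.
p_1 = 216; q_1 = 248; s_1 = 304; t_1 = 380; s_2 = 244; t_2 = 440; p_3 = 240; q_3 = 200; p_4 = 272; q_4 = 96; s_4 = 328; t_4 = 204; a_5 = 96; b_5 = 160; c_5 = 36; s_6 = 348; t_6 = 280; a_7 = 348; b_7 = 348; c_7 = 52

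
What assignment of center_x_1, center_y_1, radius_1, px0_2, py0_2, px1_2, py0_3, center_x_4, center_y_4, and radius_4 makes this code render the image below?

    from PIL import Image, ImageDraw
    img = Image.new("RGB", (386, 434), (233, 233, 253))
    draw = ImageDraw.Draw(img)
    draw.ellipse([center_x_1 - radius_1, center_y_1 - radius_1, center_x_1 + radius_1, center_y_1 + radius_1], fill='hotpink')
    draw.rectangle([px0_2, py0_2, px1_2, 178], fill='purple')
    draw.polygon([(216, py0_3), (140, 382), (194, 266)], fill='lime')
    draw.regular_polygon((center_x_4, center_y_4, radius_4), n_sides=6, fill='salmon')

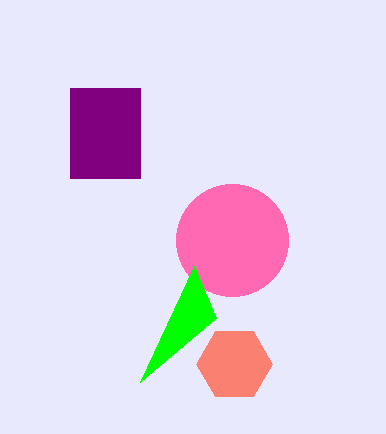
center_x_1 = 232
center_y_1 = 240
radius_1 = 56
px0_2 = 70
py0_2 = 88
px1_2 = 140
py0_3 = 318
center_x_4 = 234
center_y_4 = 364
radius_4 = 38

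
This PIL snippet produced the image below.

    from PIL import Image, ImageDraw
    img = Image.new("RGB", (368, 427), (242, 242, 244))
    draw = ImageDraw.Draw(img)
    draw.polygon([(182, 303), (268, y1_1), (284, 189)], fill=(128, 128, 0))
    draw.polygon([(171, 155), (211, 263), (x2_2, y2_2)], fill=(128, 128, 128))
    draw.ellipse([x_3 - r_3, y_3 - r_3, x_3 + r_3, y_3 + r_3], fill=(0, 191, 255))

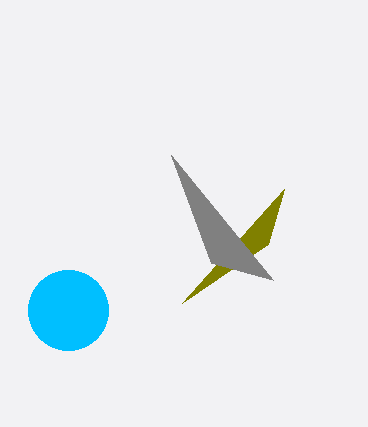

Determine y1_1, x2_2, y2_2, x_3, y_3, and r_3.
y1_1 = 244, x2_2 = 273, y2_2 = 280, x_3 = 68, y_3 = 310, r_3 = 40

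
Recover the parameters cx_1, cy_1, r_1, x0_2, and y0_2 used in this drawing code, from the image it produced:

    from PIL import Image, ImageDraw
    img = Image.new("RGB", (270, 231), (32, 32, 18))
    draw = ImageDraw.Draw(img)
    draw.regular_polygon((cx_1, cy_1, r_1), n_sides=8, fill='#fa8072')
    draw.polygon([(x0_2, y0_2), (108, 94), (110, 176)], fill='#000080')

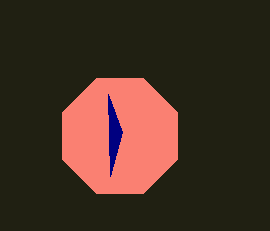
cx_1 = 120, cy_1 = 136, r_1 = 62, x0_2 = 122, y0_2 = 132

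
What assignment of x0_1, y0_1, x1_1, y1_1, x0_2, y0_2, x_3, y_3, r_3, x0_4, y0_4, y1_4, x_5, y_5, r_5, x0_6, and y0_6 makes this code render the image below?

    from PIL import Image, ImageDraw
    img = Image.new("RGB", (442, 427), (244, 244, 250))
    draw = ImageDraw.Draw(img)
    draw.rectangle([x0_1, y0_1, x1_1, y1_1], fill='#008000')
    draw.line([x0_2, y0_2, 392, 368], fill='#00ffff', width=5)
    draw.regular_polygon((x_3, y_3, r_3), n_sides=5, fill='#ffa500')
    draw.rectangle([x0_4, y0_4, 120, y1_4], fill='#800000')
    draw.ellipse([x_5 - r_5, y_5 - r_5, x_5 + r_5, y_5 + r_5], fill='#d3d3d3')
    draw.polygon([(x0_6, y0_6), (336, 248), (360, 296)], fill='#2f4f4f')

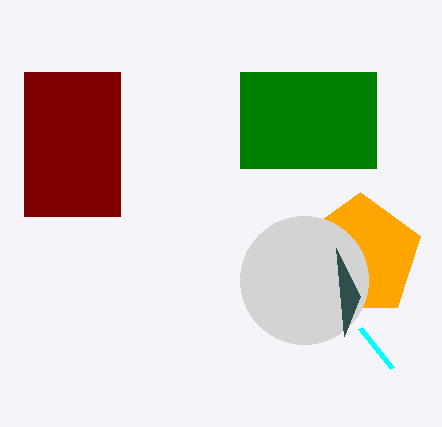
x0_1 = 240
y0_1 = 72
x1_1 = 376
y1_1 = 168
x0_2 = 360
y0_2 = 328
x_3 = 360
y_3 = 256
r_3 = 64
x0_4 = 24
y0_4 = 72
y1_4 = 216
x_5 = 304
y_5 = 280
r_5 = 64
x0_6 = 344
y0_6 = 336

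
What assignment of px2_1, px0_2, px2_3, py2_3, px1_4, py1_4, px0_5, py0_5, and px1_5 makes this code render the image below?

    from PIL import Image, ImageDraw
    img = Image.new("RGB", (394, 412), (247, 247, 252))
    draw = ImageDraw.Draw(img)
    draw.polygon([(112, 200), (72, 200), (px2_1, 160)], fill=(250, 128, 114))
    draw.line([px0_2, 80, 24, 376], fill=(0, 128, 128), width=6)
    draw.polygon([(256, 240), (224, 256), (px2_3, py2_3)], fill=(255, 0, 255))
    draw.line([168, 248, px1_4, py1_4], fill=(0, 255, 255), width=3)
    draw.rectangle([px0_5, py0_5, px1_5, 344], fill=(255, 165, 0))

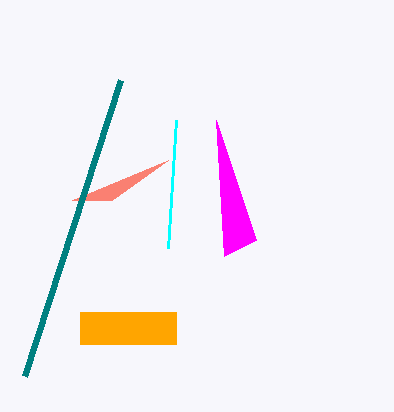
px2_1 = 168, px0_2 = 120, px2_3 = 216, py2_3 = 120, px1_4 = 176, py1_4 = 120, px0_5 = 80, py0_5 = 312, px1_5 = 176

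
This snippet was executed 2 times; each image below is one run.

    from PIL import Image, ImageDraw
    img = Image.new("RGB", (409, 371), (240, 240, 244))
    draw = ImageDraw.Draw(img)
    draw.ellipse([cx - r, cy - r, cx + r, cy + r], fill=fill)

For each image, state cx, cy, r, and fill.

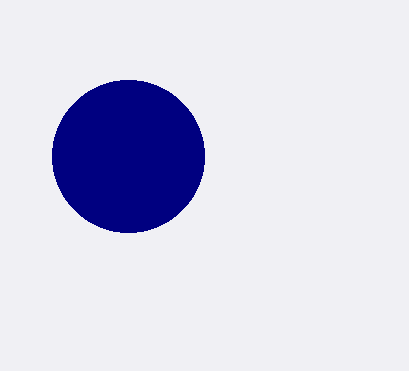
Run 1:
cx = 128, cy = 156, r = 76, fill = 'navy'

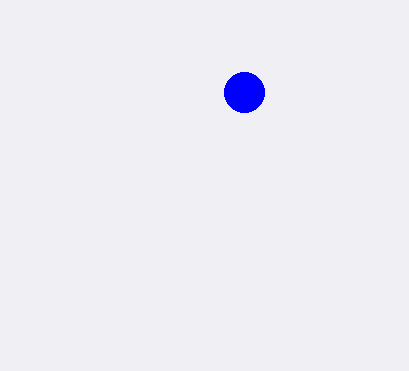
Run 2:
cx = 244; cy = 92; r = 20; fill = 'blue'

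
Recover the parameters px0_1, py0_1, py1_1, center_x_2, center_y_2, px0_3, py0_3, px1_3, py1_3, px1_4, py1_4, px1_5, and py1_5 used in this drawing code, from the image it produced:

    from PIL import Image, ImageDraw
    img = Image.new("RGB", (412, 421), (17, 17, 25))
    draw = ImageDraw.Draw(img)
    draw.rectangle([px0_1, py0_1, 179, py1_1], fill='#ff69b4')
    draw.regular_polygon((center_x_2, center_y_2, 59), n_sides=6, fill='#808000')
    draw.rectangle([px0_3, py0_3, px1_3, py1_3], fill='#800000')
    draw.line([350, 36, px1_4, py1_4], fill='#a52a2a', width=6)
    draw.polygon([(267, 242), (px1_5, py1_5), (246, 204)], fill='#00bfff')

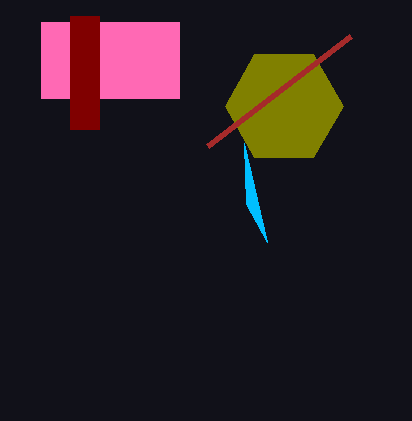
px0_1 = 41; py0_1 = 22; py1_1 = 98; center_x_2 = 284; center_y_2 = 106; px0_3 = 70; py0_3 = 16; px1_3 = 99; py1_3 = 129; px1_4 = 207; py1_4 = 146; px1_5 = 244; py1_5 = 143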